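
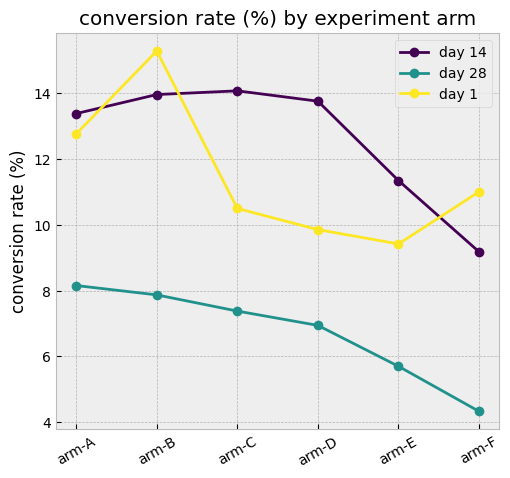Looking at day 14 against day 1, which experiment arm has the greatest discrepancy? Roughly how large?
arm-D: day 14 ≈ 14, day 1 ≈ 10 → gap ≈ 4. Next-largest (arm-C) is only ≈ 3.

arm-D, ≈ 4 %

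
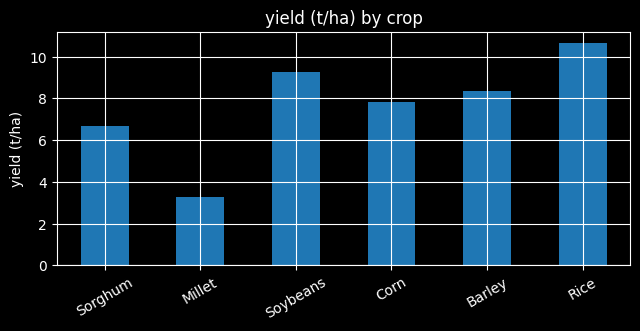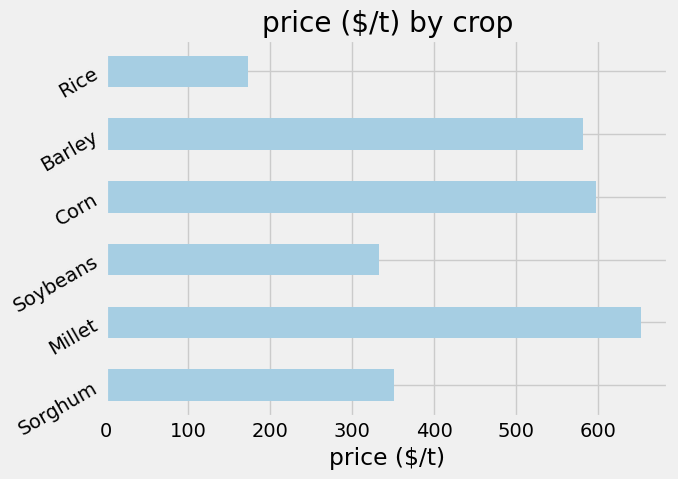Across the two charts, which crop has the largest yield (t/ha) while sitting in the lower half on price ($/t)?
Chart 2 median price ($/t) ≈ 500; below-median crops: Sorghum, Soybeans, Rice. Among those, Rice has the highest yield (t/ha) (≈ 11).

Rice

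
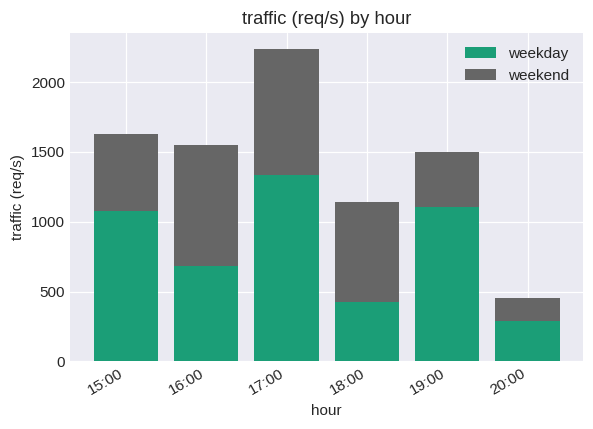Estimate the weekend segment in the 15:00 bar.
≈ 600

weekend top ≈ 1600, bottom ≈ 1000; segment ≈ 600.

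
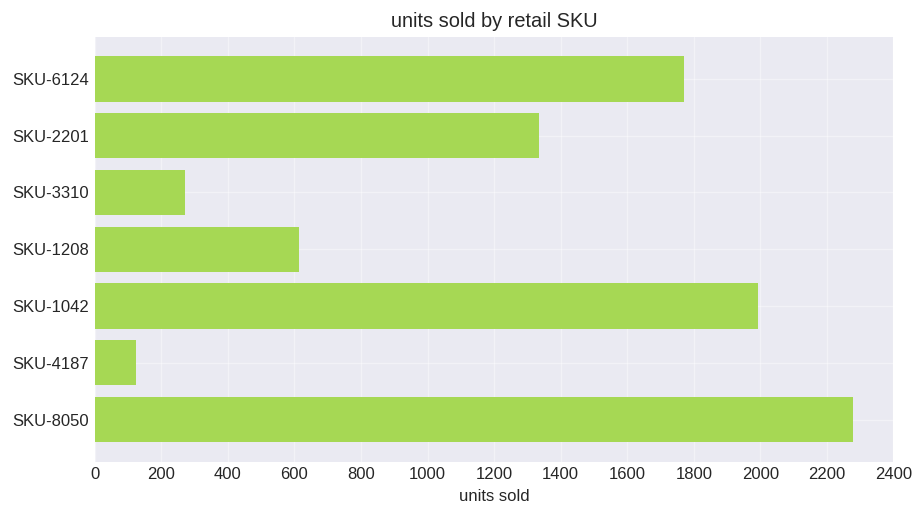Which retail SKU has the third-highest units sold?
SKU-6124

Top 4: SKU-8050 ≈ 2200, SKU-1042 ≈ 2000, SKU-6124 ≈ 1800, SKU-2201 ≈ 1400.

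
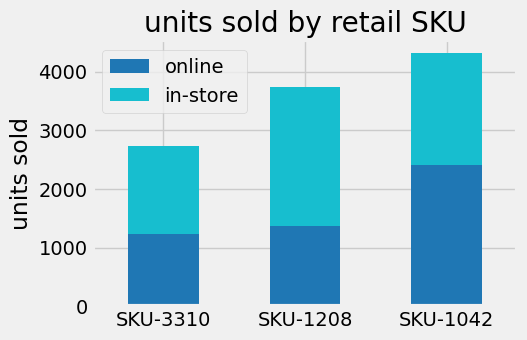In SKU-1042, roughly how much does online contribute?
online top ≈ 2500, bottom ≈ 0; segment ≈ 2500.

≈ 2500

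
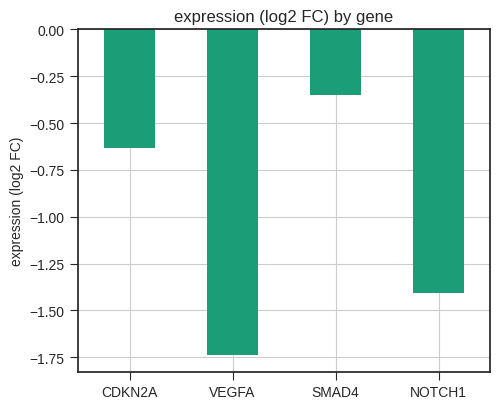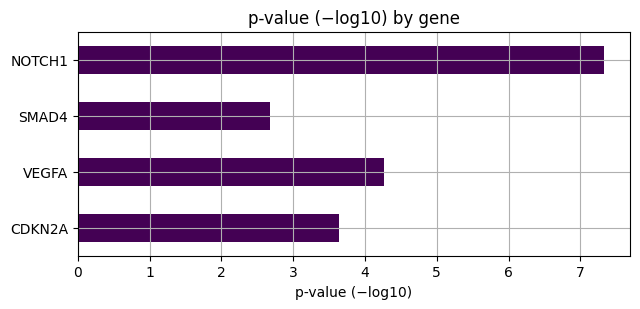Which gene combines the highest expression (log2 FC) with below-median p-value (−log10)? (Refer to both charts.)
Chart 2 median p-value (−log10) ≈ 4; below-median genes: CDKN2A, SMAD4. Among those, SMAD4 has the highest expression (log2 FC) (≈ 0).

SMAD4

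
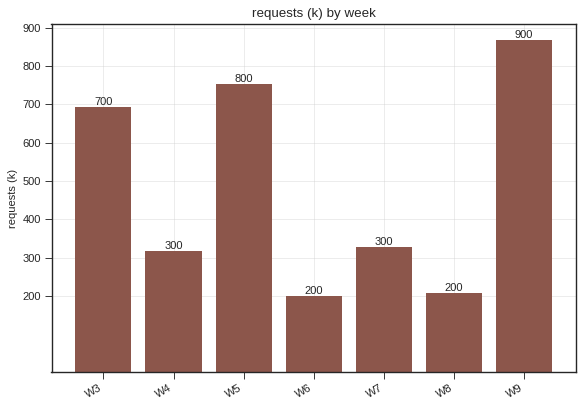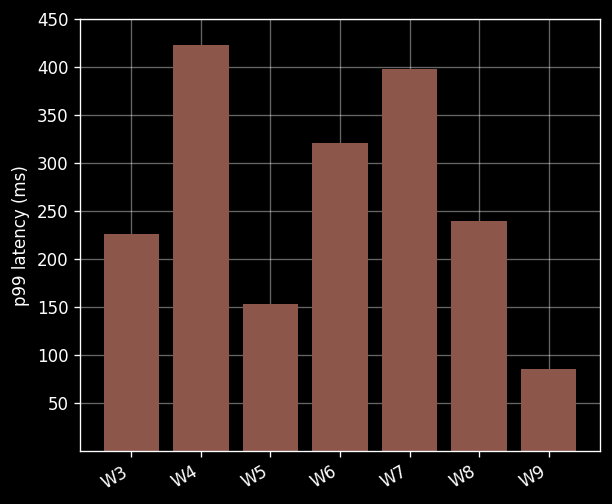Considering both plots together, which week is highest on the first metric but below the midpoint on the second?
Chart 2 median p99 latency (ms) ≈ 250; below-median weeks: W3, W5, W9. Among those, W9 has the highest requests (k) (≈ 900).

W9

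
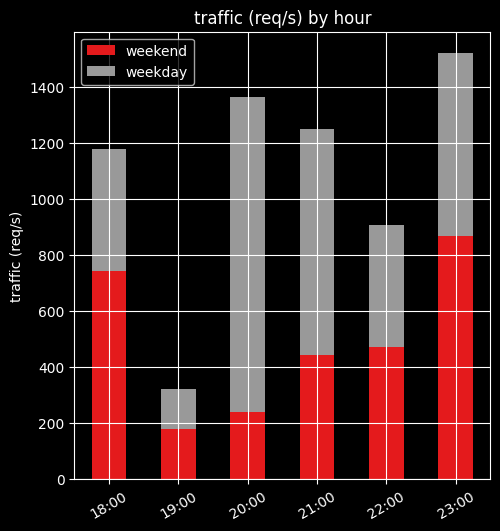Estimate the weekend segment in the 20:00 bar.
weekend top ≈ 200, bottom ≈ 0; segment ≈ 200.

≈ 200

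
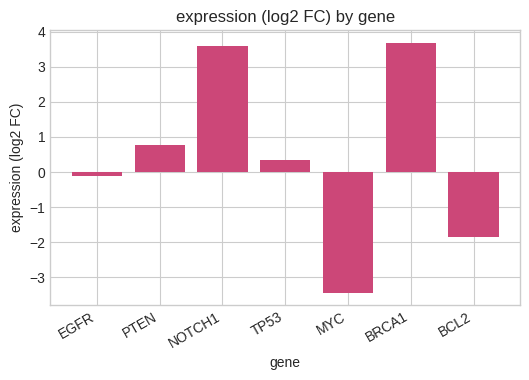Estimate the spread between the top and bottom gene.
Max BRCA1 ≈ 4, min MYC ≈ -3; range ≈ 7.

≈ 7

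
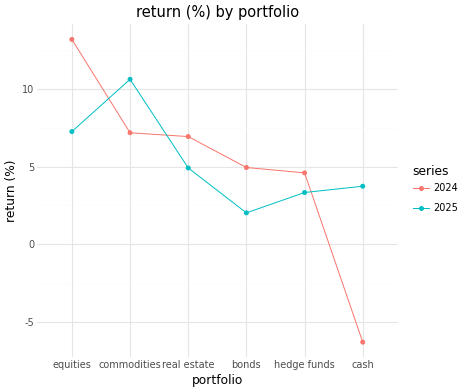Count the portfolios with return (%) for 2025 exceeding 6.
Above 6: equities, commodities.

2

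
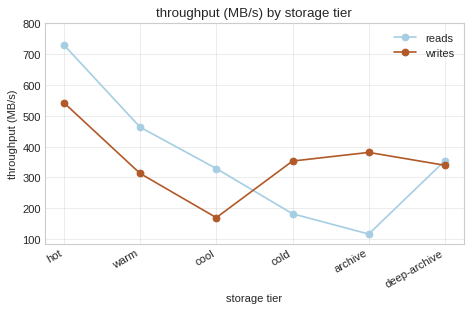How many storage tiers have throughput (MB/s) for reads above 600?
Above 600: hot.

1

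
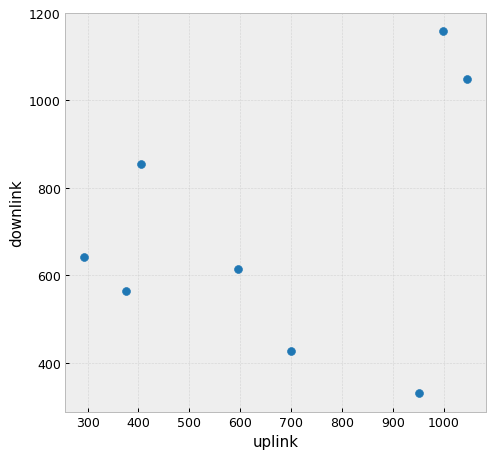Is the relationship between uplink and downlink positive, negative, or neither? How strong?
Points are positively correlated; weak (|r| ≈ 0.3).

positive, weak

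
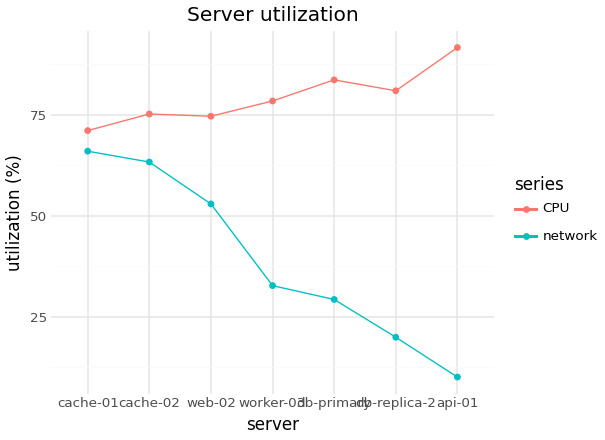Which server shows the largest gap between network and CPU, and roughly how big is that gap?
api-01: network ≈ 10, CPU ≈ 90 → gap ≈ 80. Next-largest (db-replica-2) is only ≈ 60.

api-01, ≈ 80 %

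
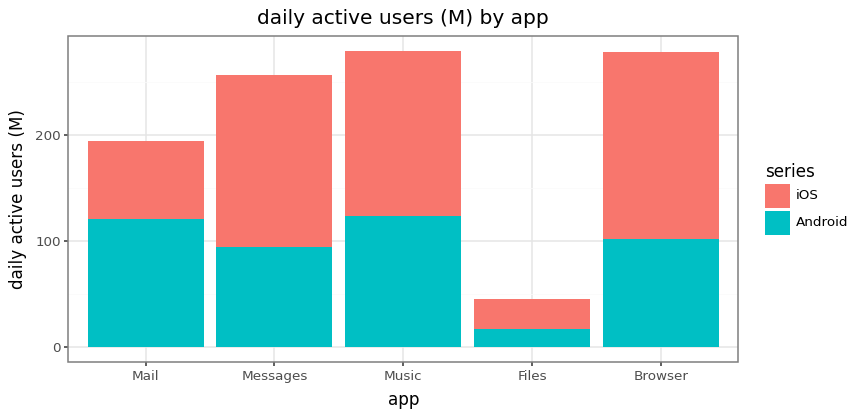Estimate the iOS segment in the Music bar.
iOS top ≈ 275, bottom ≈ 125; segment ≈ 150.

≈ 150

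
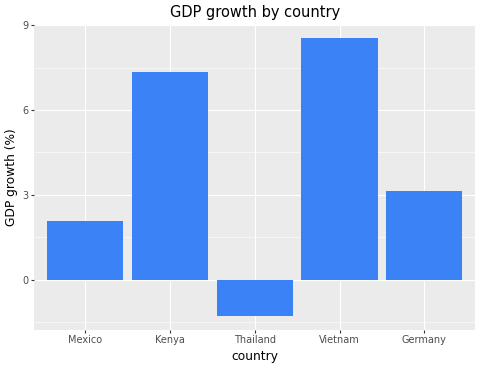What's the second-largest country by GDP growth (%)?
Kenya

Top 3: Vietnam ≈ 9, Kenya ≈ 7, Germany ≈ 3.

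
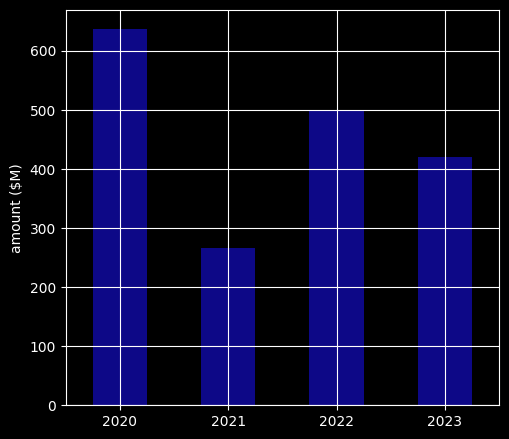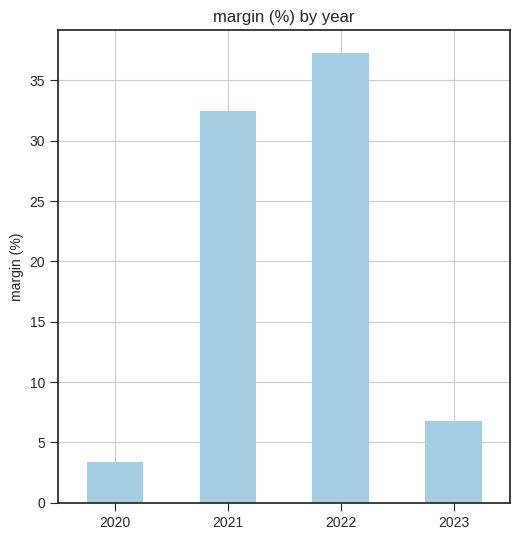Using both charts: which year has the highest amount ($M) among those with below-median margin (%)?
2020

Chart 2 median margin (%) ≈ 20; below-median years: 2020, 2023. Among those, 2020 has the highest amount ($M) (≈ 600).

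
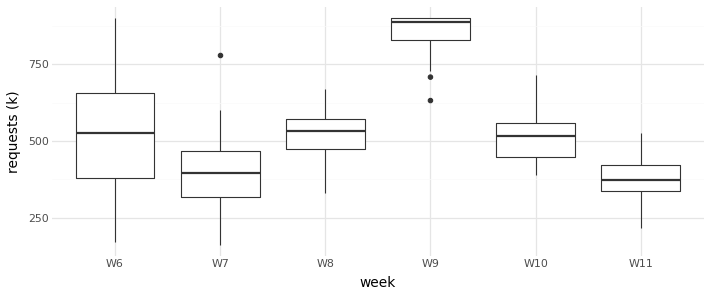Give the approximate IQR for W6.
≈ 250

Q3 ≈ 650, Q1 ≈ 400; IQR ≈ 250.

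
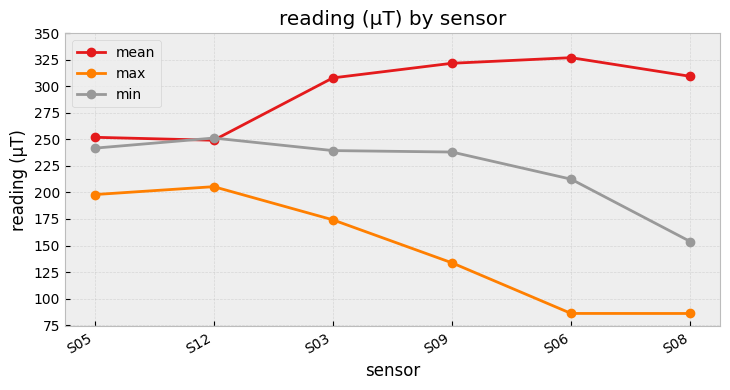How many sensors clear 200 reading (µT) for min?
Above 200: S05, S12, S03, S09, S06.

5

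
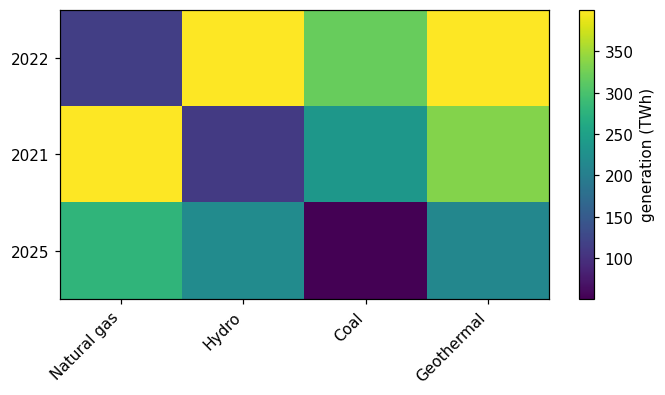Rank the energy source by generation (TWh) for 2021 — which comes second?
Top 3 for 2021: Natural gas ≈ 400, Geothermal ≈ 350, Coal ≈ 250.

Geothermal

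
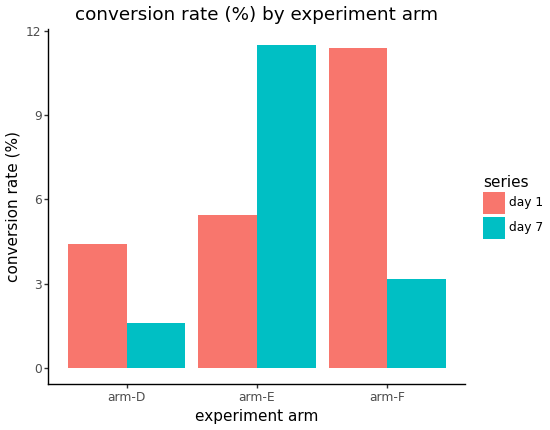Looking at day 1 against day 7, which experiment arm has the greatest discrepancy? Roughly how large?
arm-F: day 1 ≈ 11, day 7 ≈ 3 → gap ≈ 8. Next-largest (arm-E) is only ≈ 6.

arm-F, ≈ 8 %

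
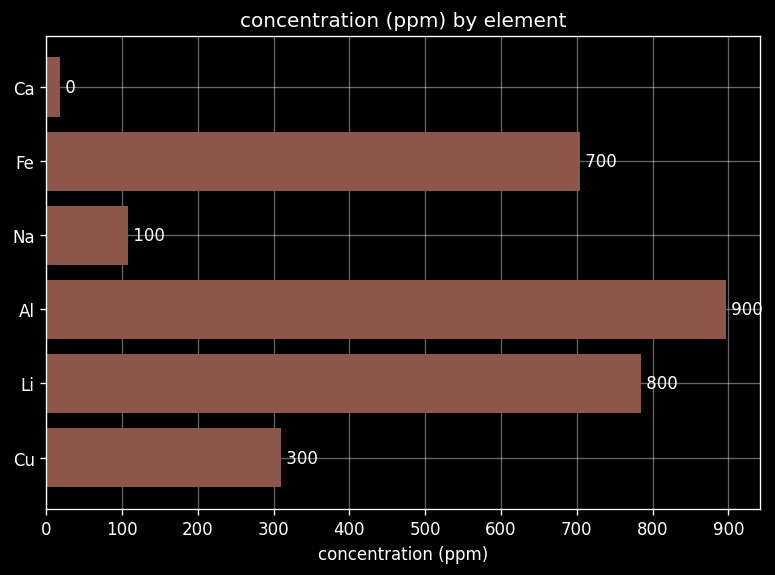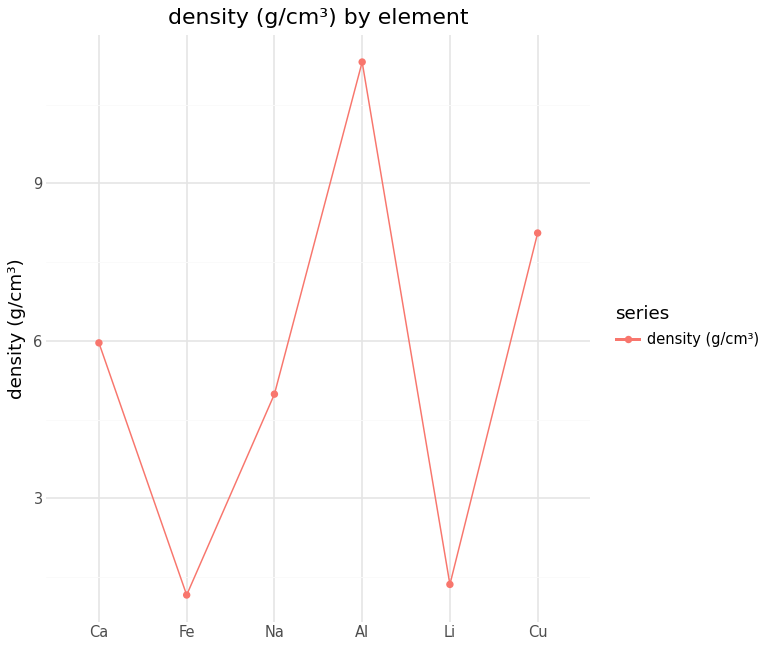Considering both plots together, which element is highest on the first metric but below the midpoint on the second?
Li

Chart 2 median density (g/cm³) ≈ 6; below-median elements: Fe, Na, Li. Among those, Li has the highest concentration (ppm) (≈ 800).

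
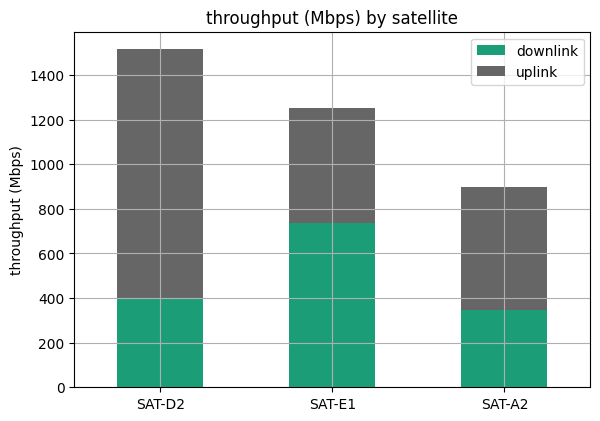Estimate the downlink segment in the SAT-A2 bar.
≈ 400

downlink top ≈ 400, bottom ≈ 0; segment ≈ 400.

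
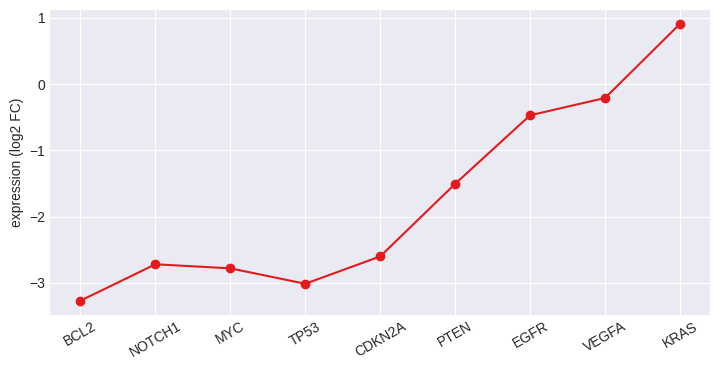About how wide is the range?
Max KRAS ≈ 1.0, min BCL2 ≈ -3.5; range ≈ 4.5.

≈ 4.5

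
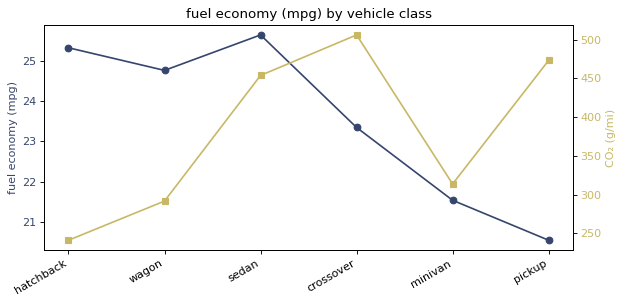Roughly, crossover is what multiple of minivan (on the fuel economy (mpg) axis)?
≈ 1.09×

crossover ≈ 23.5, minivan ≈ 21.5; 23.5/21.5 ≈ 1.09.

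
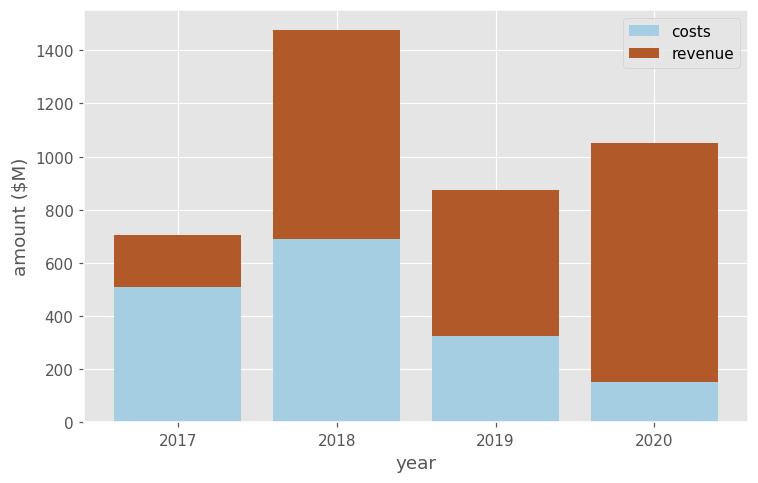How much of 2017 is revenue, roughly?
≈ 200

revenue top ≈ 800, bottom ≈ 600; segment ≈ 200.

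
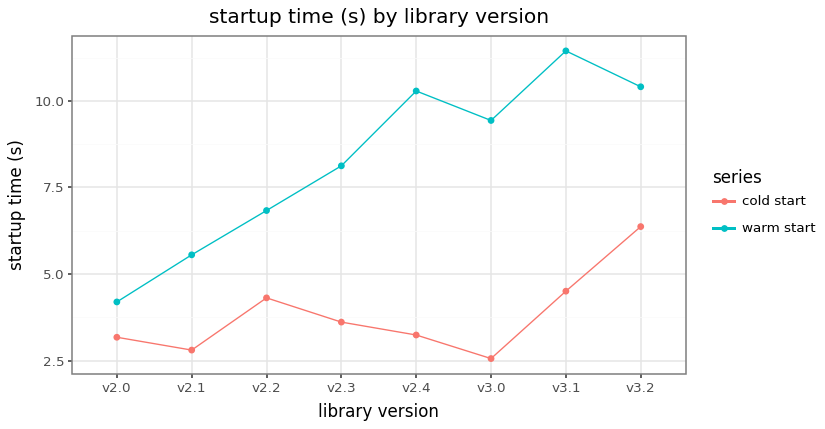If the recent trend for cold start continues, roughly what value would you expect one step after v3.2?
Last three: 3, 5, 6 → slope ≈ 1.5/step → next ≈ 7.5.

≈ 7.5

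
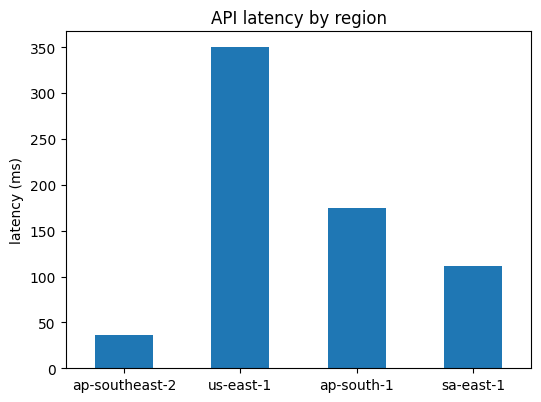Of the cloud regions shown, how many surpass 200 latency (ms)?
1

Above 200: us-east-1.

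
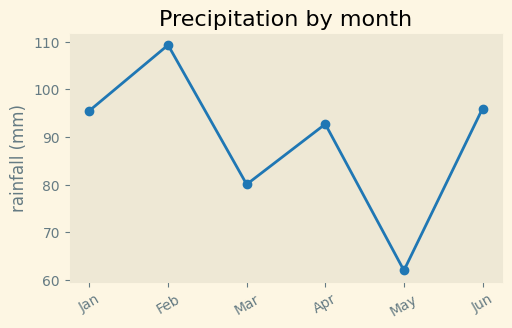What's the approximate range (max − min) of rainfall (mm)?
Max Feb ≈ 110, min May ≈ 60; range ≈ 50.

≈ 50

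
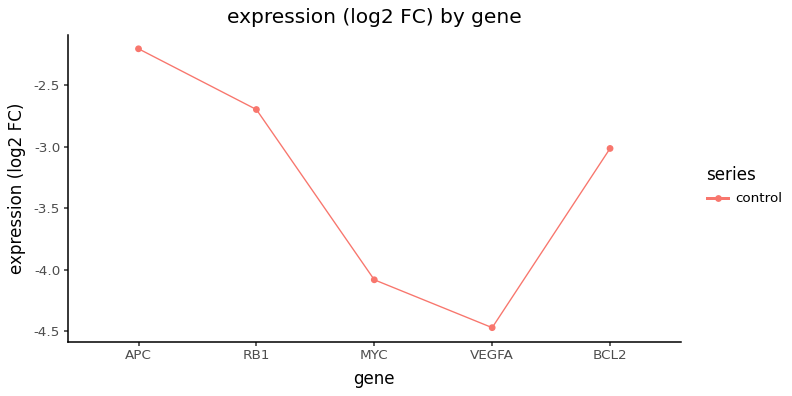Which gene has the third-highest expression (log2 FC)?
BCL2

Top 4: APC ≈ -2.2, RB1 ≈ -2.6, BCL2 ≈ -3.0, MYC ≈ -4.0.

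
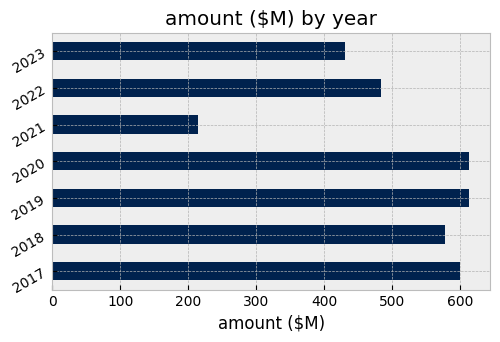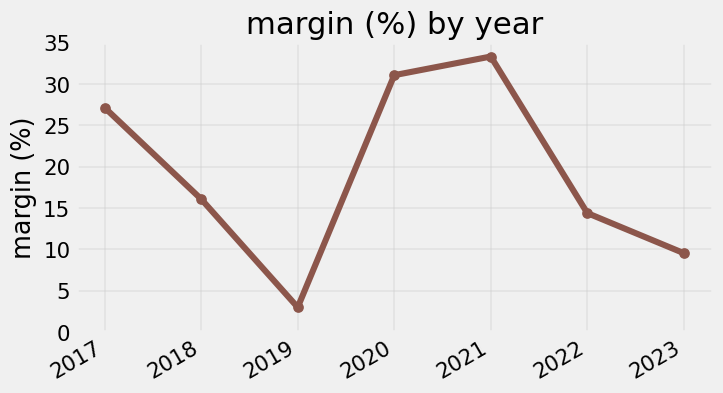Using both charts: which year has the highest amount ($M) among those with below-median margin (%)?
Chart 2 median margin (%) ≈ 15; below-median years: 2019, 2022, 2023. Among those, 2019 has the highest amount ($M) (≈ 600).

2019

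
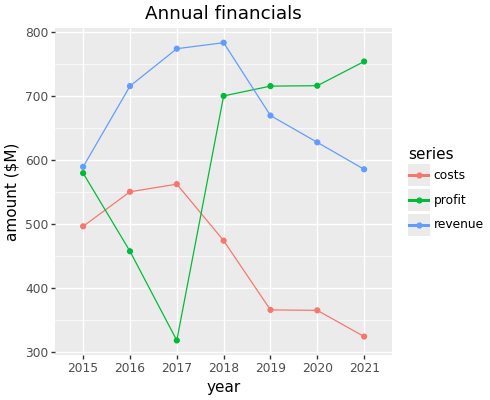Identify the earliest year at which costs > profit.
2016

2015: costs ≈ 500 vs profit ≈ 600 (not yet); 2016: costs ≈ 550 vs profit ≈ 450 (first crossover).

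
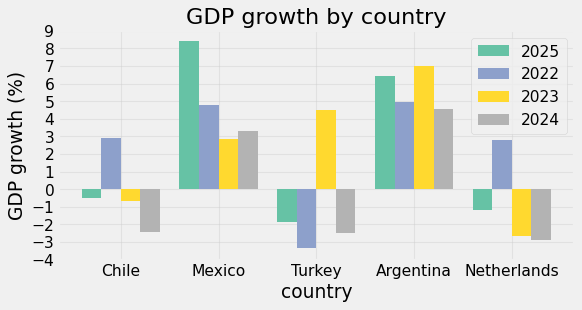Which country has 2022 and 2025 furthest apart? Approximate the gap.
Netherlands, ≈ 4 %

Netherlands: 2022 ≈ 3, 2025 ≈ -1 → gap ≈ 4. Next-largest (Mexico) is only ≈ 3.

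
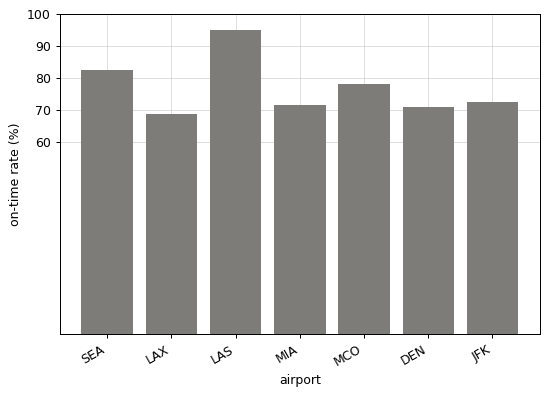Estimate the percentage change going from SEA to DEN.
SEA ≈ 80, DEN ≈ 70; (70 − 80) / 80 ≈ -12.5%.

≈ -12.5%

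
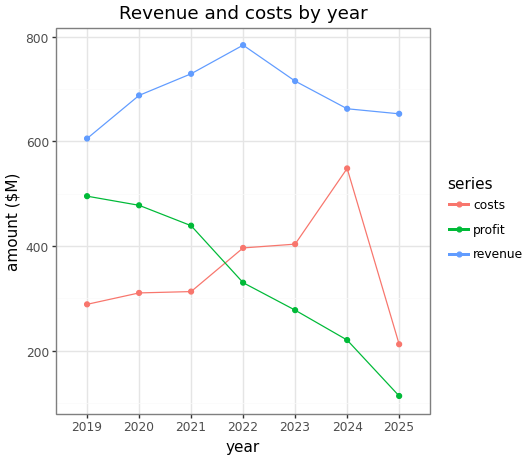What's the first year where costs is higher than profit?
2022

2021: costs ≈ 300 vs profit ≈ 400 (not yet); 2022: costs ≈ 400 vs profit ≈ 300 (first crossover).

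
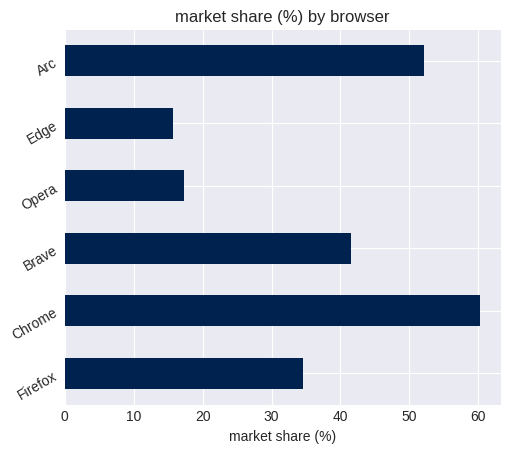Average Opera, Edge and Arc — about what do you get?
≈ 30

(20 + 20 + 50) / 3 ≈ 30.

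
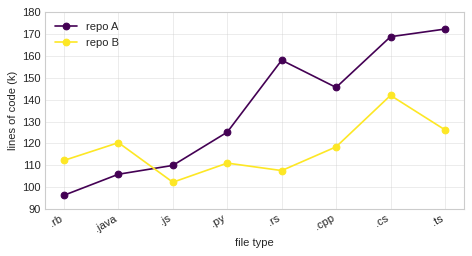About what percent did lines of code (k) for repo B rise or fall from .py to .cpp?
.py ≈ 110, .cpp ≈ 120; (120 − 110) / 110 ≈ +9.1%.

≈ +9.1%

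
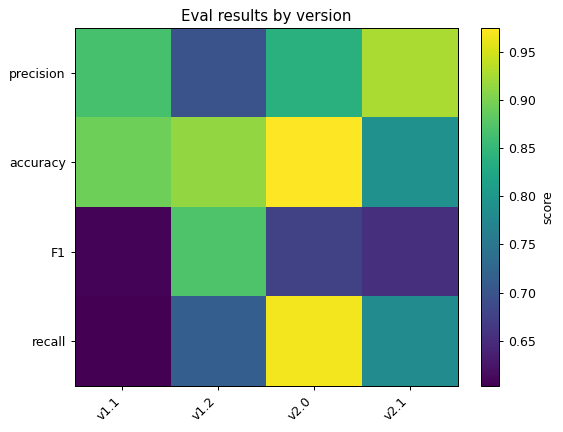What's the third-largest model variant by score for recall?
v1.2

Top 4 for recall: v2.0 ≈ 0.95, v2.1 ≈ 0.80, v1.2 ≈ 0.70, v1.1 ≈ 0.60.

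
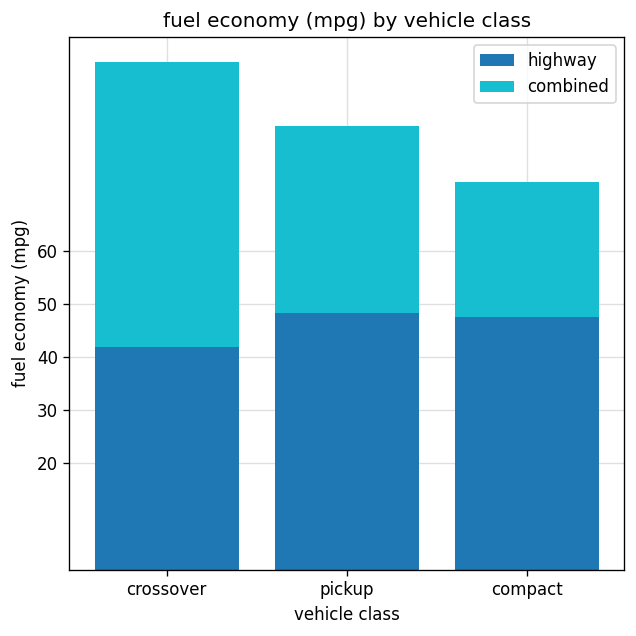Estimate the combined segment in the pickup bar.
combined top ≈ 80, bottom ≈ 50; segment ≈ 30.

≈ 30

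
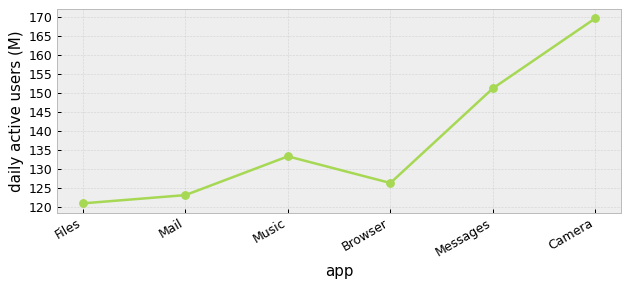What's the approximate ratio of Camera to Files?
≈ 1.42×

Camera ≈ 170, Files ≈ 120; 170/120 ≈ 1.42.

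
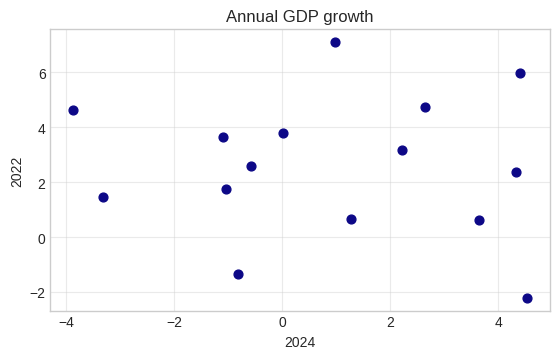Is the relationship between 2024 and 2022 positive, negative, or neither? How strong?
Points are roughly uncorrelated; weak (|r| ≈ 0.1).

no clear correlation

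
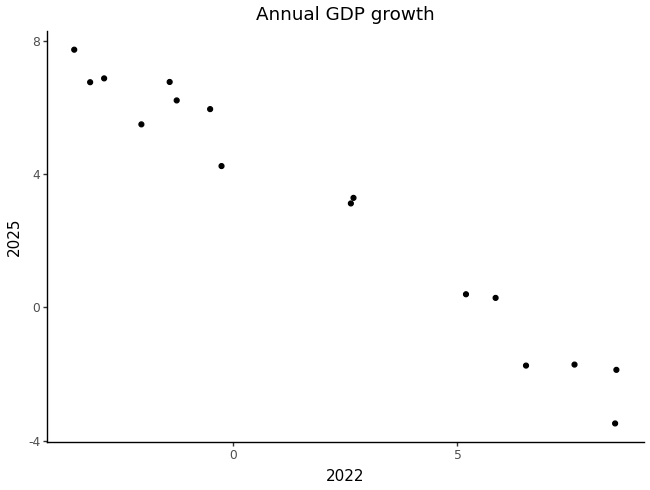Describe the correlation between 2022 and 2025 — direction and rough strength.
negative, strong

Points are negatively correlated; strong (|r| ≈ 1.0).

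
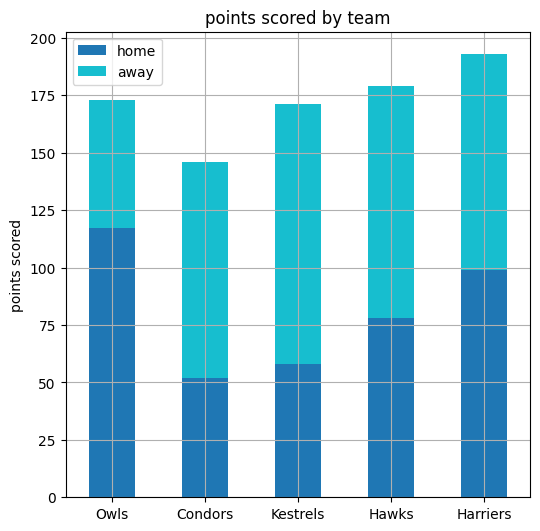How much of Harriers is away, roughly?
≈ 100

away top ≈ 200, bottom ≈ 100; segment ≈ 100.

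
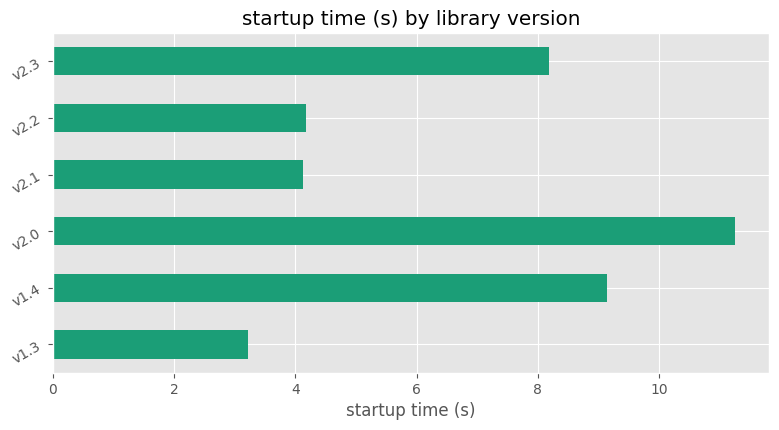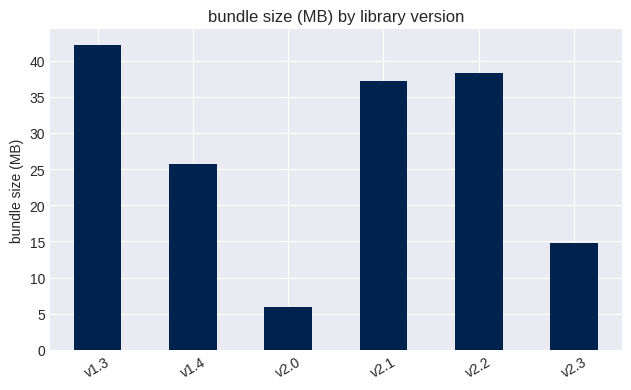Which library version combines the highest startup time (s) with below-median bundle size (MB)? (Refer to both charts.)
v2.0

Chart 2 median bundle size (MB) ≈ 30; below-median library versions: v1.4, v2.0, v2.3. Among those, v2.0 has the highest startup time (s) (≈ 12).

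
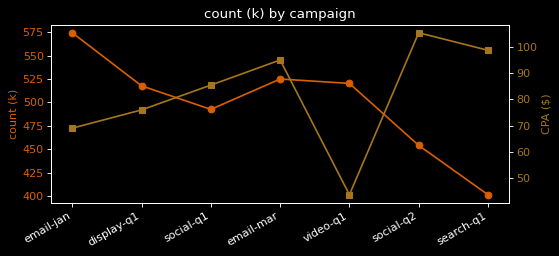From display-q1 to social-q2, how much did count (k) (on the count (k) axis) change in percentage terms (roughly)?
display-q1 ≈ 520, social-q2 ≈ 460; (460 − 520) / 520 ≈ -11.5%.

≈ -11.5%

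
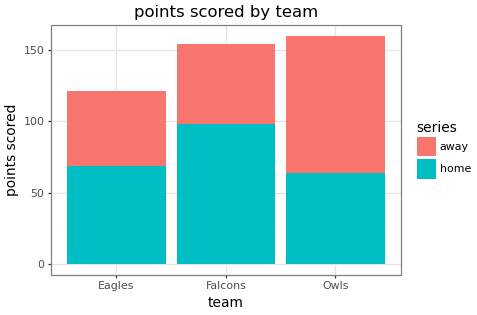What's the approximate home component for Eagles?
≈ 60

home top ≈ 60, bottom ≈ 0; segment ≈ 60.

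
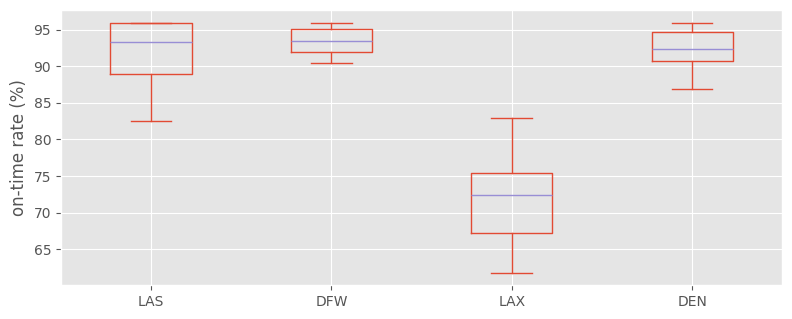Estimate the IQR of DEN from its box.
≈ 4

Q3 ≈ 94, Q1 ≈ 90; IQR ≈ 4.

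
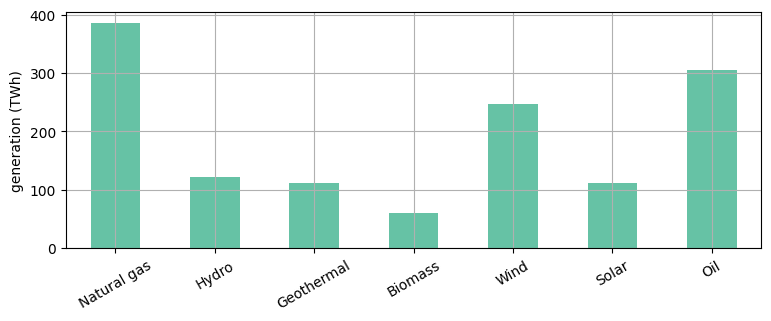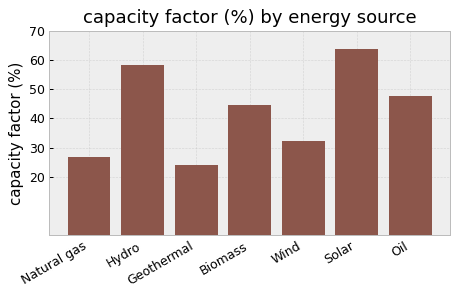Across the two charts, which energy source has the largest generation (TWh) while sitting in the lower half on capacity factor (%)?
Chart 2 median capacity factor (%) ≈ 40; below-median energy sources: Natural gas, Geothermal, Wind. Among those, Natural gas has the highest generation (TWh) (≈ 400).

Natural gas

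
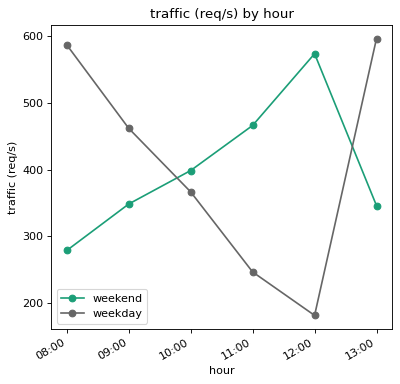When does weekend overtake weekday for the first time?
09:00: weekend ≈ 350 vs weekday ≈ 450 (not yet); 10:00: weekend ≈ 400 vs weekday ≈ 350 (first crossover).

10:00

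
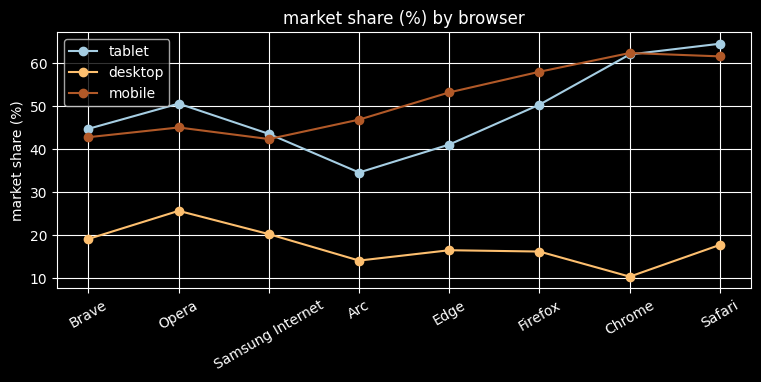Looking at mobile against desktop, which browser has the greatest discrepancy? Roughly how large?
Chrome: mobile ≈ 60, desktop ≈ 10 → gap ≈ 50. Next-largest (Safari) is only ≈ 40.

Chrome, ≈ 50 %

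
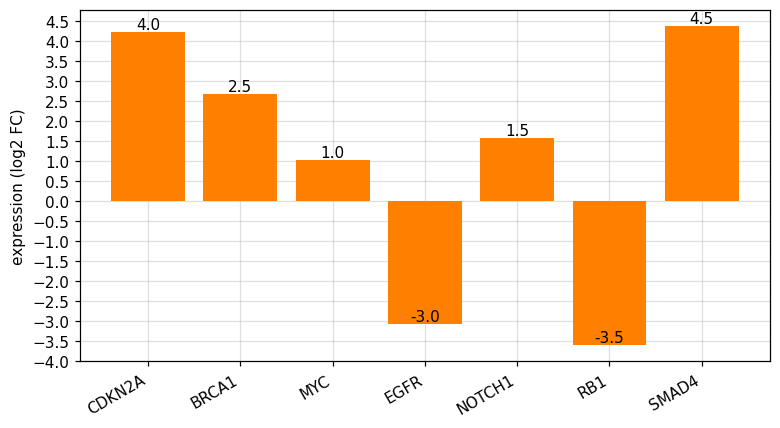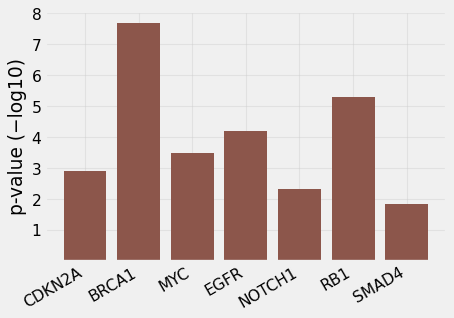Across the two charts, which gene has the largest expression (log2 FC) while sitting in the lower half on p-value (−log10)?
SMAD4

Chart 2 median p-value (−log10) ≈ 3; below-median genes: CDKN2A, NOTCH1, SMAD4. Among those, SMAD4 has the highest expression (log2 FC) (≈ 4.5).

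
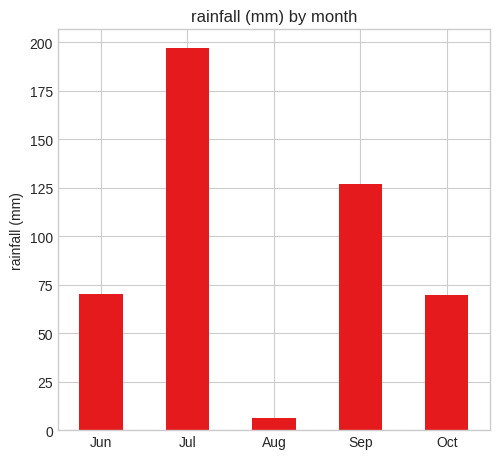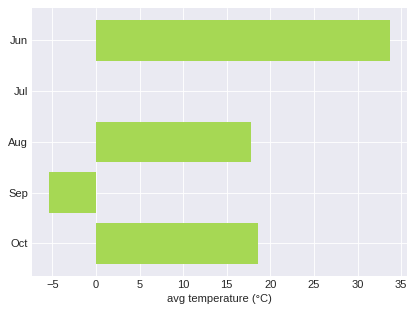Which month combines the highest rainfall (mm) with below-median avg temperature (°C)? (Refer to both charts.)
Chart 2 median avg temperature (°C) ≈ 20; below-median months: Jul, Sep. Among those, Jul has the highest rainfall (mm) (≈ 200).

Jul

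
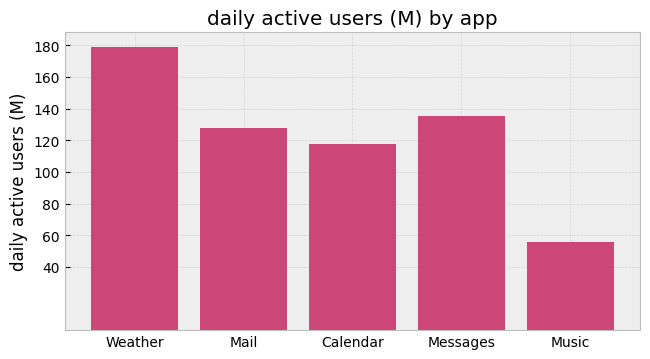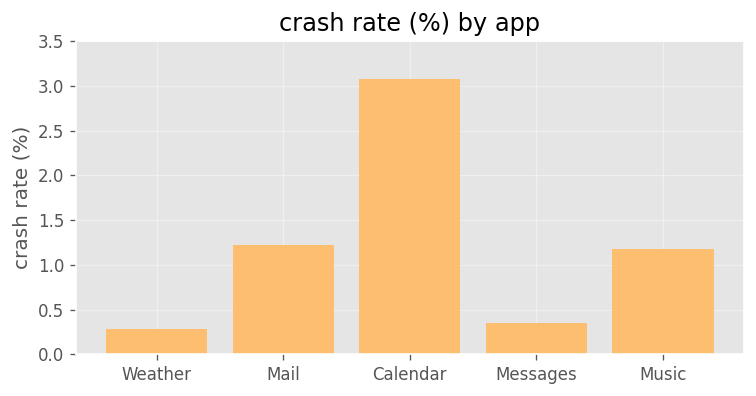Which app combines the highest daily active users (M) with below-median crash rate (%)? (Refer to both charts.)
Weather

Chart 2 median crash rate (%) ≈ 1; below-median apps: Weather, Messages. Among those, Weather has the highest daily active users (M) (≈ 180).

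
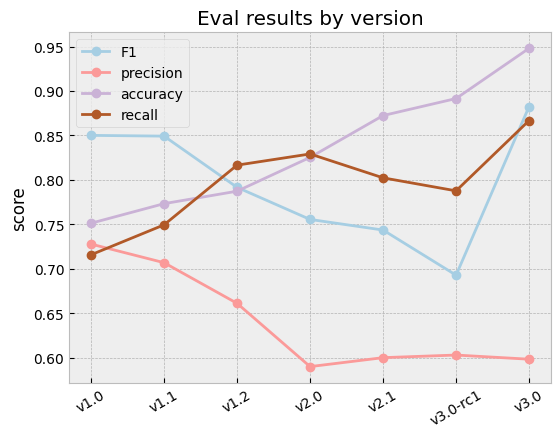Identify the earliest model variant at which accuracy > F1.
v1.2: accuracy ≈ 0.80 vs F1 ≈ 0.80 (not yet); v2.0: accuracy ≈ 0.85 vs F1 ≈ 0.75 (first crossover).

v2.0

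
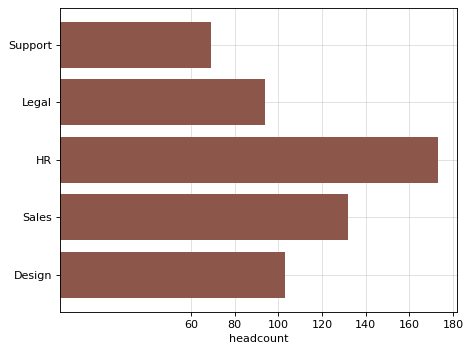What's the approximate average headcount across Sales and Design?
(140 + 100) / 2 ≈ 120.

≈ 120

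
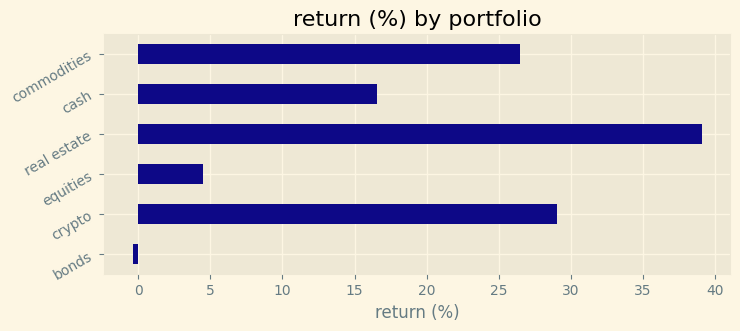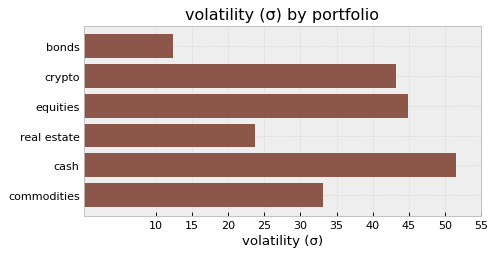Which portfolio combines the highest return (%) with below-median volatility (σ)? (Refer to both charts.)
real estate

Chart 2 median volatility (σ) ≈ 40; below-median portfolios: bonds, real estate, commodities. Among those, real estate has the highest return (%) (≈ 40).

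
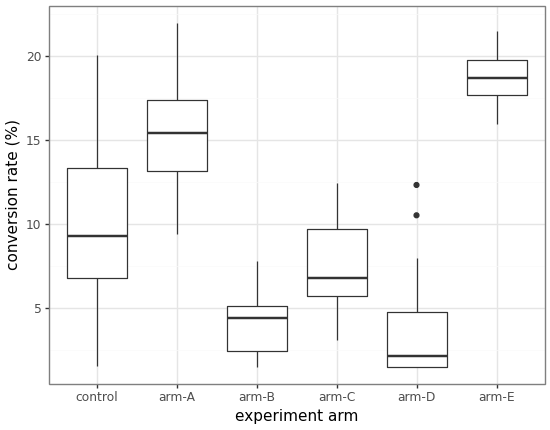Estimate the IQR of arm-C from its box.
Q3 ≈ 10, Q1 ≈ 6; IQR ≈ 4.

≈ 4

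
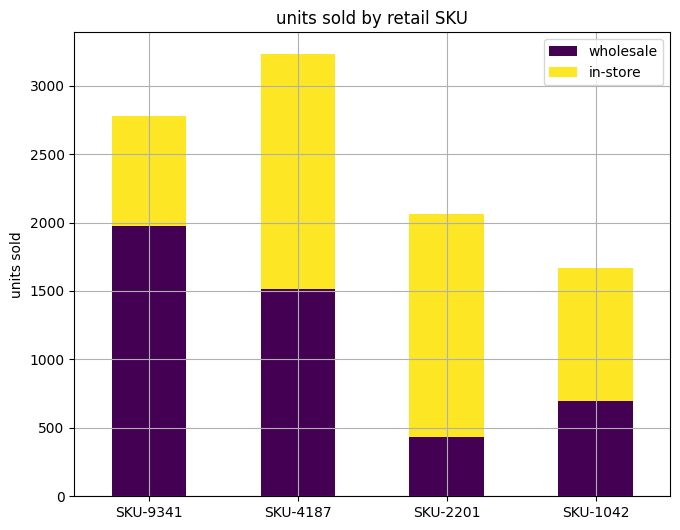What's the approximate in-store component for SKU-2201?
in-store top ≈ 2000, bottom ≈ 500; segment ≈ 1500.

≈ 1500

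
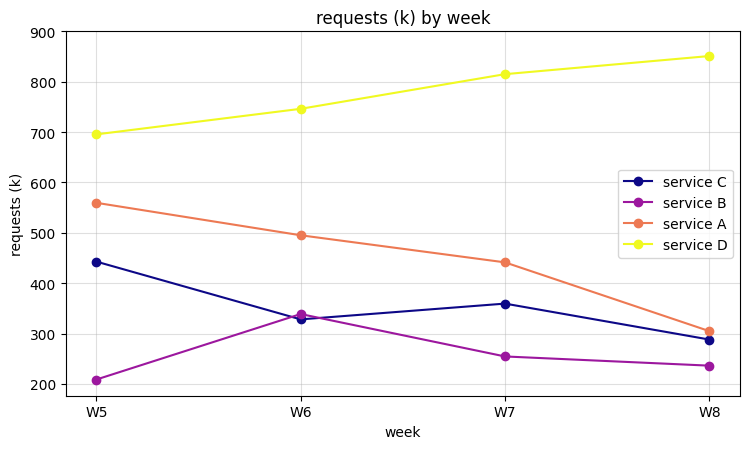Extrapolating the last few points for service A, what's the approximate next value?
≈ 200

Last three: 500, 400, 300 → slope ≈ -100/step → next ≈ 200.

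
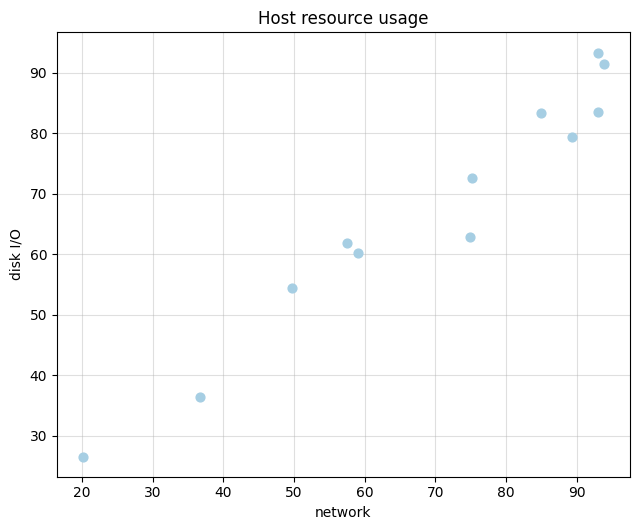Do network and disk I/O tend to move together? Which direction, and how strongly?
positive, strong

Points are positively correlated; strong (|r| ≈ 1.0).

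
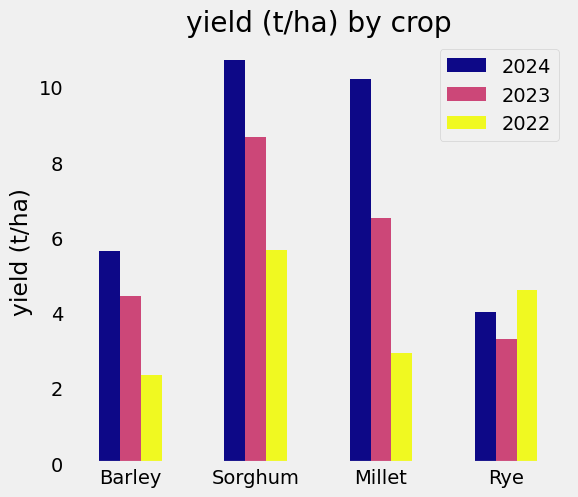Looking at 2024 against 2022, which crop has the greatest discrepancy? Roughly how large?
Millet: 2024 ≈ 10, 2022 ≈ 3 → gap ≈ 7. Next-largest (Sorghum) is only ≈ 5.

Millet, ≈ 7 t/ha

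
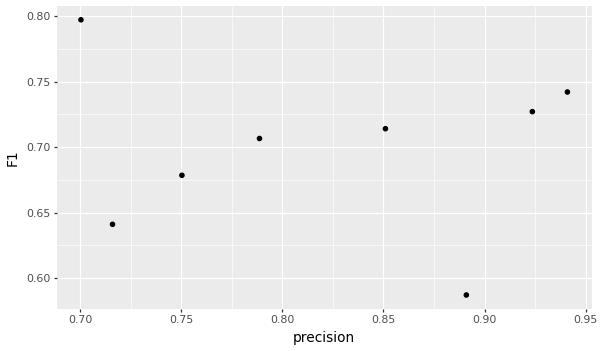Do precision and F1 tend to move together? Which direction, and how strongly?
no clear correlation

Points are roughly uncorrelated; weak (|r| ≈ 0.1).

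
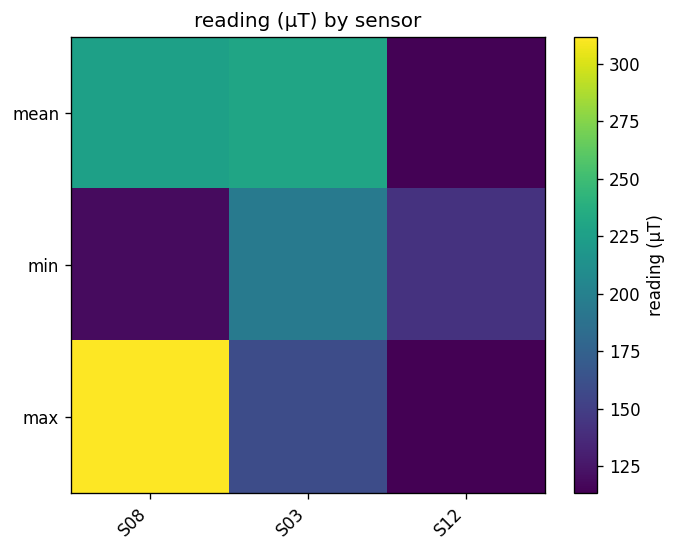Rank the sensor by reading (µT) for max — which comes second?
Top 3 for max: S08 ≈ 320, S03 ≈ 160, S12 ≈ 120.

S03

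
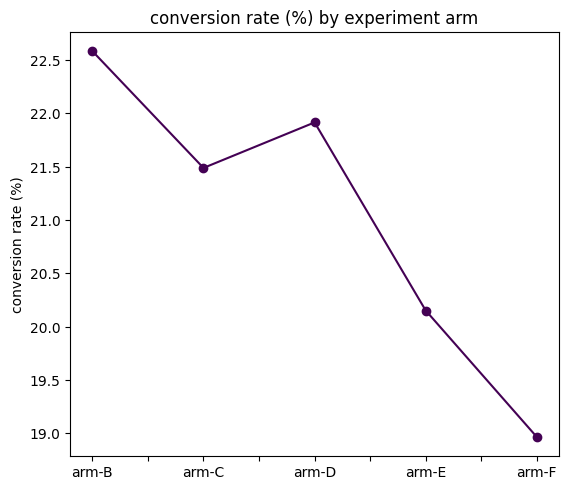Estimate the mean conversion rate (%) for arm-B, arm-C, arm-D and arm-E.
(22.5 + 21.5 + 22.0 + 20.0) / 4 ≈ 21.5.

≈ 21.5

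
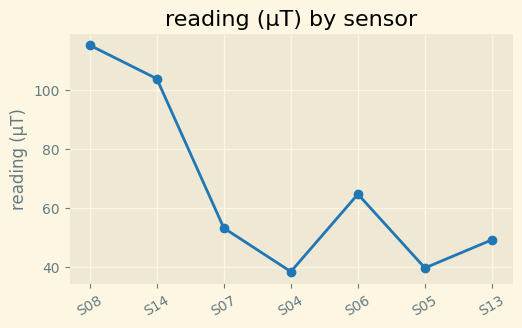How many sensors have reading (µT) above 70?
Above 70: S08, S14.

2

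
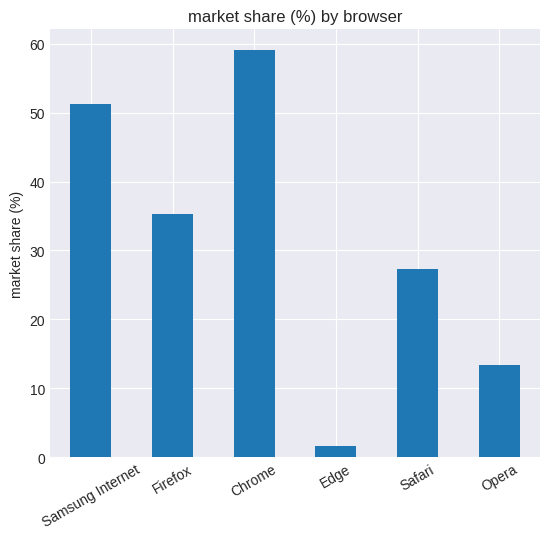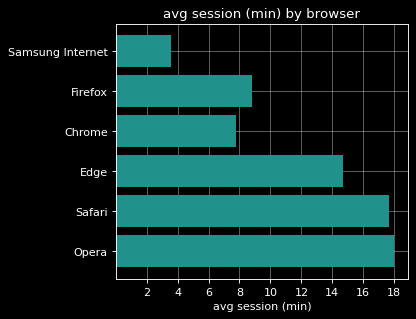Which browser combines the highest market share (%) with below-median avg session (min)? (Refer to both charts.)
Chart 2 median avg session (min) ≈ 12; below-median browsers: Samsung Internet, Firefox, Chrome. Among those, Chrome has the highest market share (%) (≈ 60).

Chrome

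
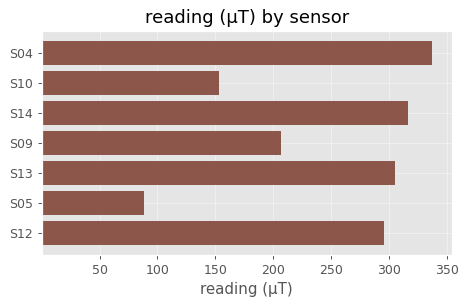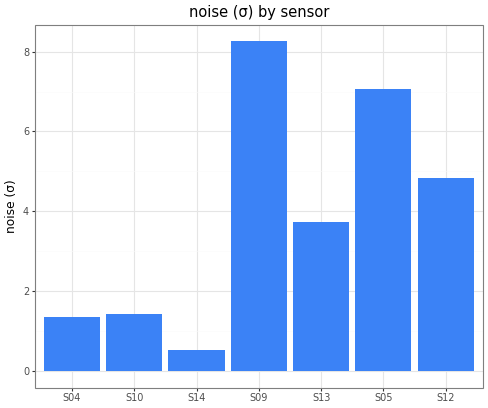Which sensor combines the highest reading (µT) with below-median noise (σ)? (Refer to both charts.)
Chart 2 median noise (σ) ≈ 4; below-median sensors: S04, S10, S14. Among those, S04 has the highest reading (µT) (≈ 350).

S04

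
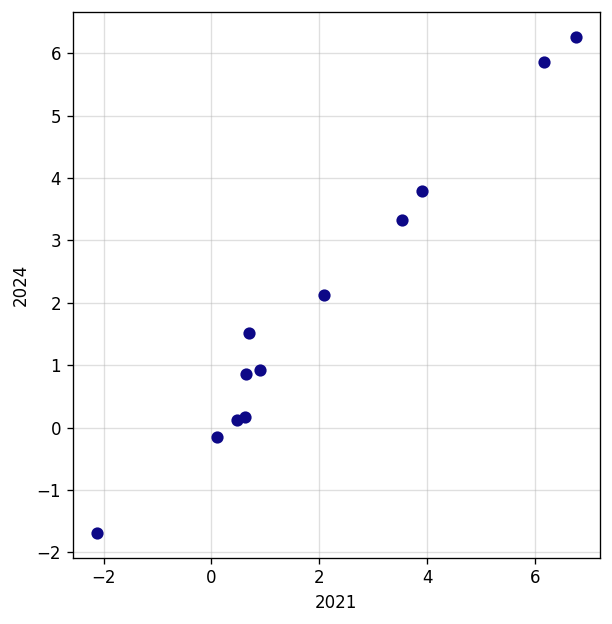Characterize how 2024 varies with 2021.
Points are positively correlated; strong (|r| ≈ 1.0).

positive, strong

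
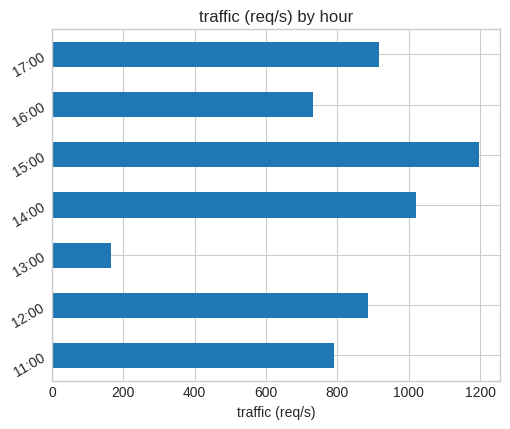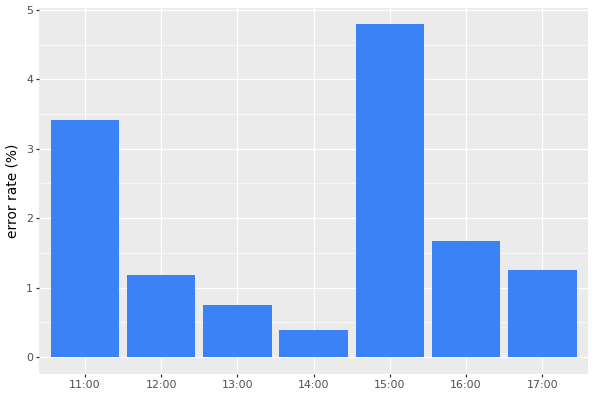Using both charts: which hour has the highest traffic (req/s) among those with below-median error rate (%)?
14:00

Chart 2 median error rate (%) ≈ 1.5; below-median hours: 12:00, 13:00, 14:00. Among those, 14:00 has the highest traffic (req/s) (≈ 1000).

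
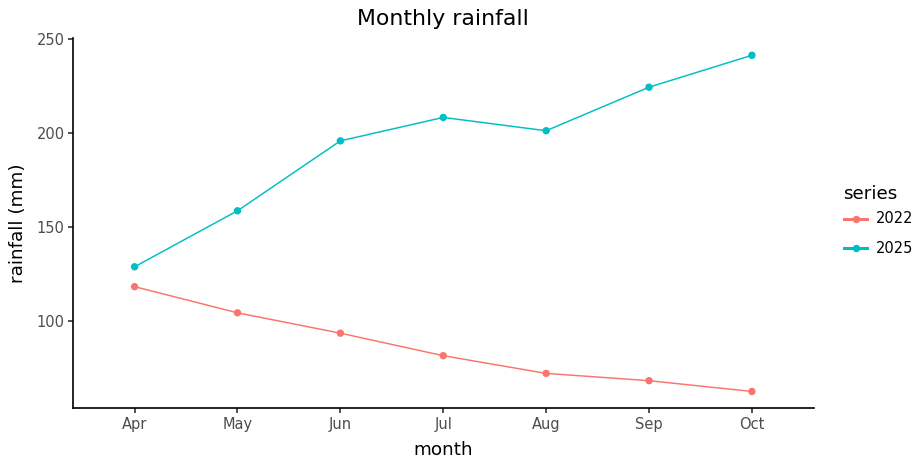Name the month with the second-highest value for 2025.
Sep

Top 3 for 2025: Oct ≈ 240, Sep ≈ 220, Jul ≈ 200.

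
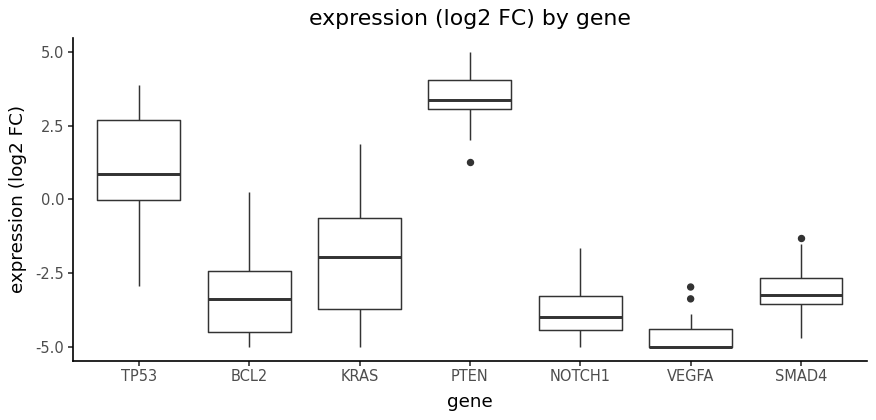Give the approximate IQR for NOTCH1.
≈ 1

Q3 ≈ -3, Q1 ≈ -4; IQR ≈ 1.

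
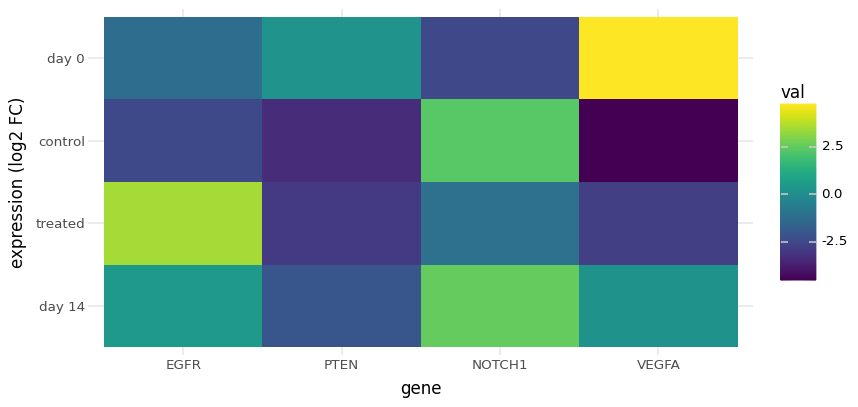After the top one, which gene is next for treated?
NOTCH1

Top 3 for treated: EGFR ≈ 4, NOTCH1 ≈ -1, VEGFA ≈ -3.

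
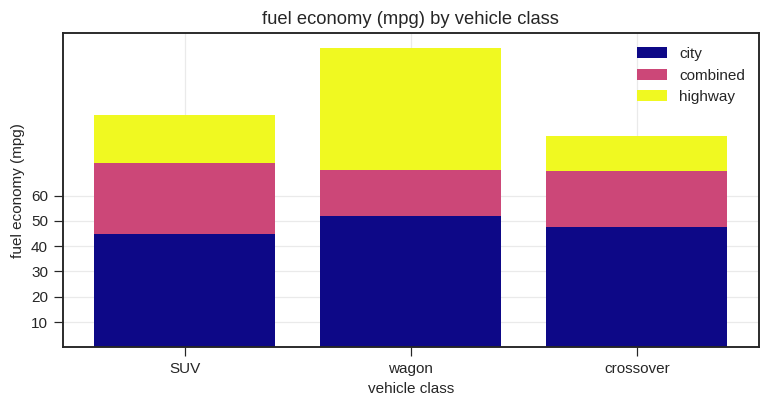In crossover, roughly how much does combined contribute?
combined top ≈ 70, bottom ≈ 50; segment ≈ 20.

≈ 20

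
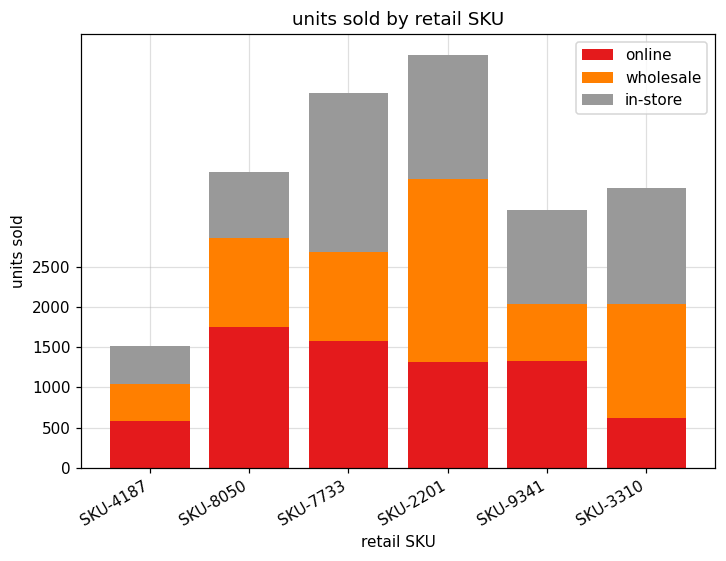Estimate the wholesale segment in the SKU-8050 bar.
wholesale top ≈ 3000, bottom ≈ 2000; segment ≈ 1000.

≈ 1000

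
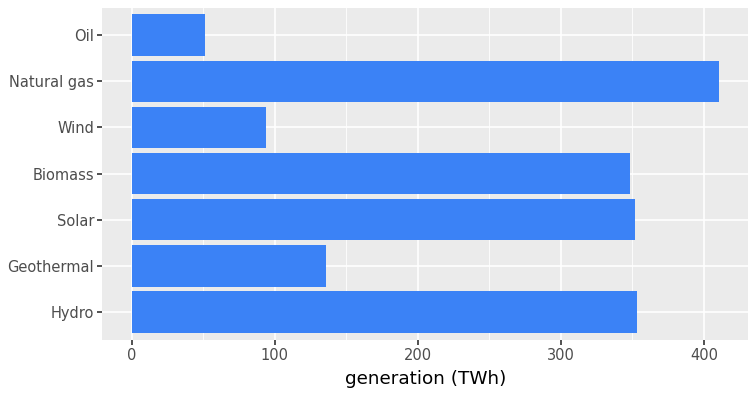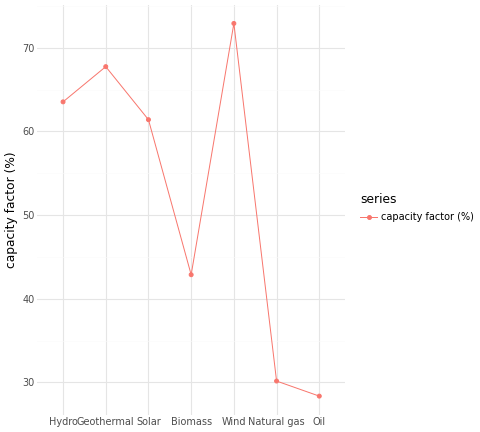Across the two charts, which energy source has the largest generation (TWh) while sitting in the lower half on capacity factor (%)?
Chart 2 median capacity factor (%) ≈ 60; below-median energy sources: Biomass, Natural gas, Oil. Among those, Natural gas has the highest generation (TWh) (≈ 400).

Natural gas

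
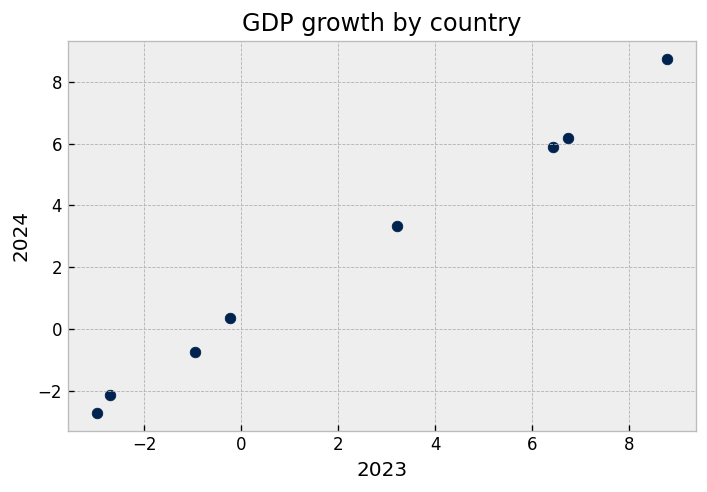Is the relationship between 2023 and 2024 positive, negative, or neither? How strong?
positive, strong

Points are positively correlated; strong (|r| ≈ 1.0).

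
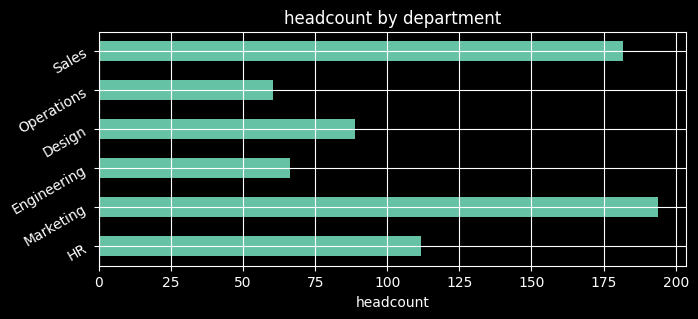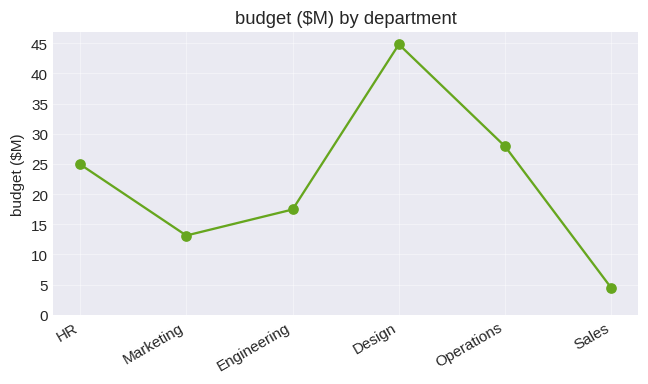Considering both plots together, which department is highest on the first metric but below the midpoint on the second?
Chart 2 median budget ($M) ≈ 20; below-median departments: Marketing, Engineering, Sales. Among those, Marketing has the highest headcount (≈ 200).

Marketing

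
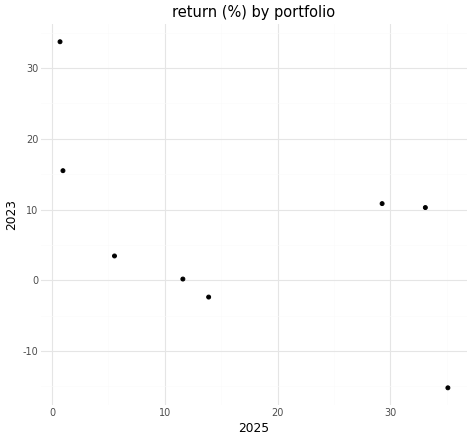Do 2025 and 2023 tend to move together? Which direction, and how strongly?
negative, moderate

Points are negatively correlated; moderate (|r| ≈ 0.5).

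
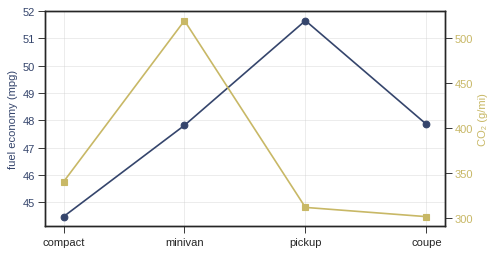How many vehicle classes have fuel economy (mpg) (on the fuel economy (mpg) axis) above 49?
1

Above 49: pickup.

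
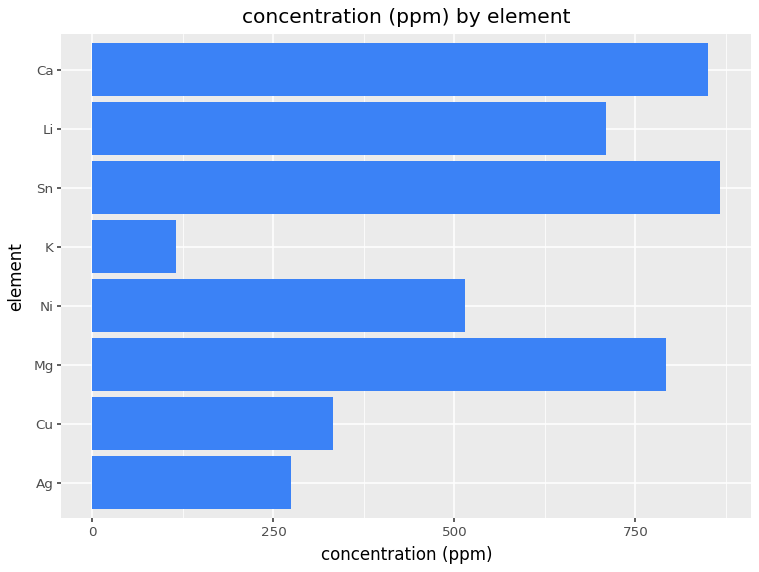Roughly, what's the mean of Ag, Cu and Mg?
≈ 467

(300 + 300 + 800) / 3 ≈ 467.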